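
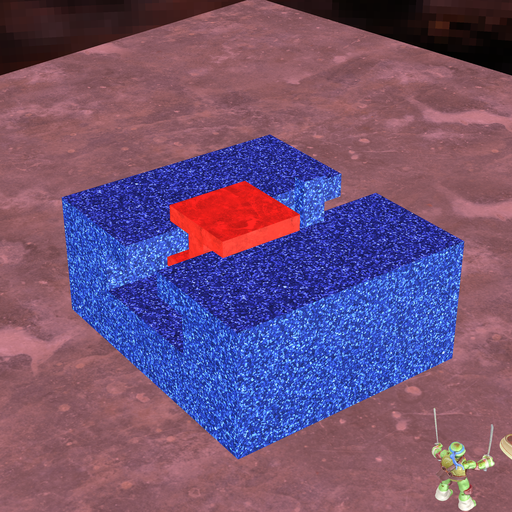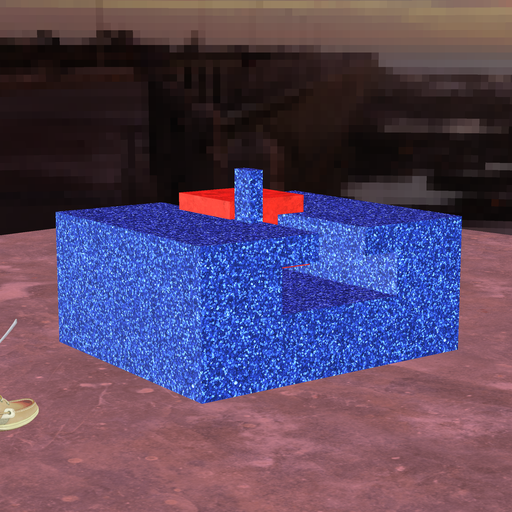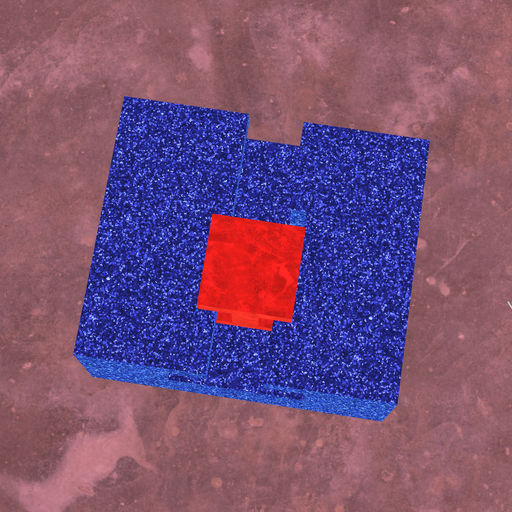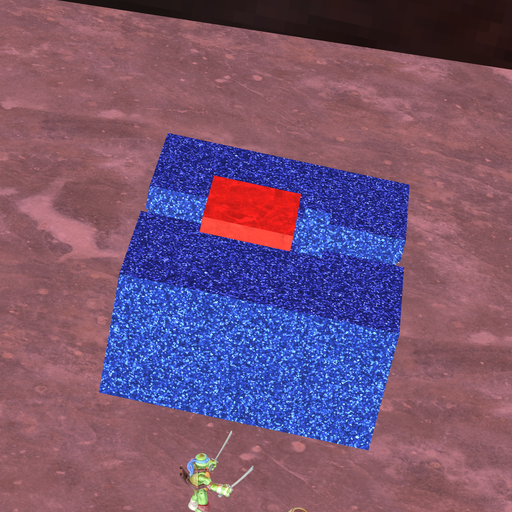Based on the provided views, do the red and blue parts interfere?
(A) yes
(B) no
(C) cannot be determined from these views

(B) no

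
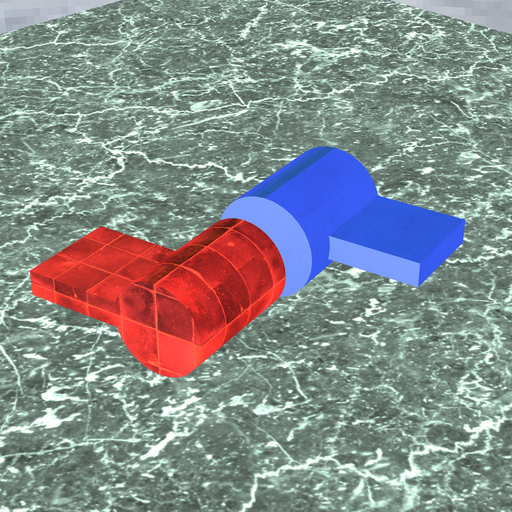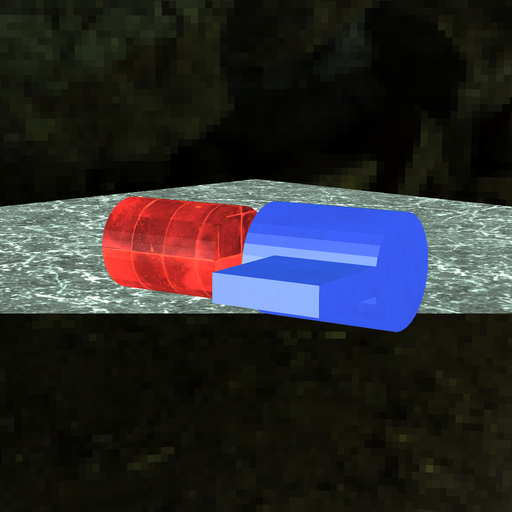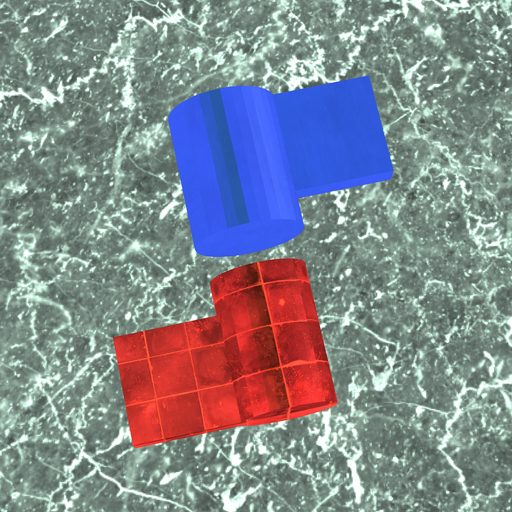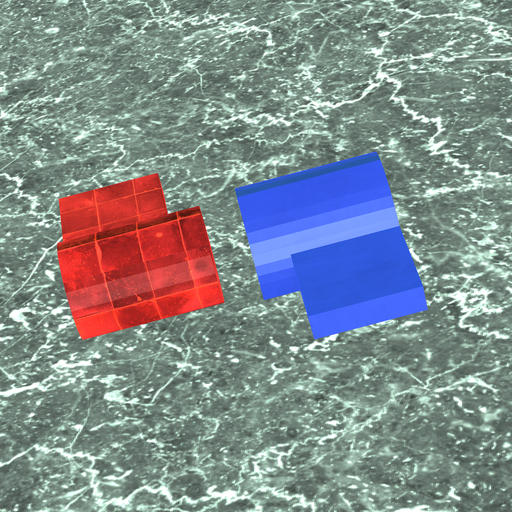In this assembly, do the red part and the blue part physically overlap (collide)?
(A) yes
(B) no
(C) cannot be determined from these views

(B) no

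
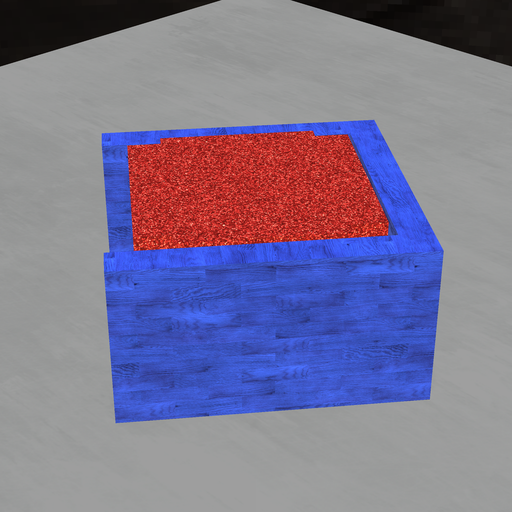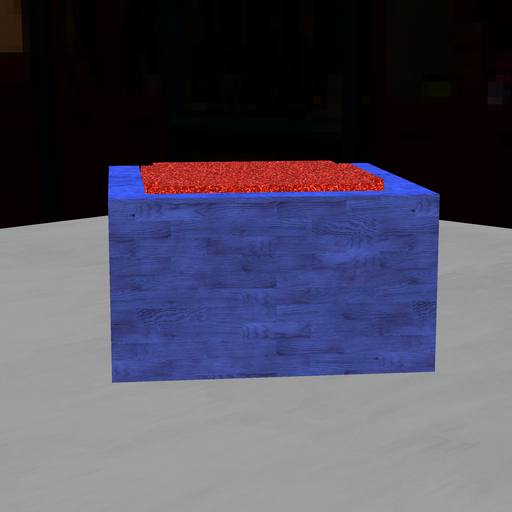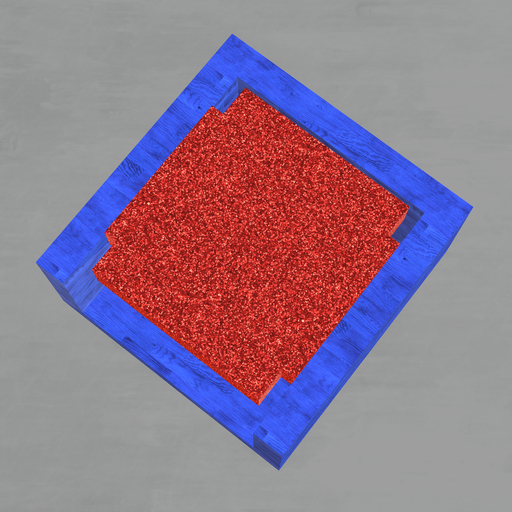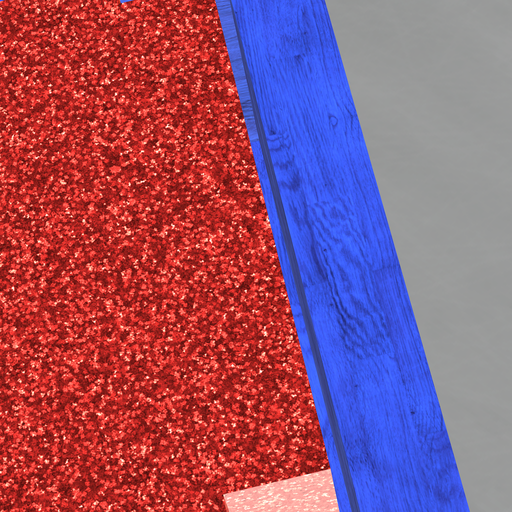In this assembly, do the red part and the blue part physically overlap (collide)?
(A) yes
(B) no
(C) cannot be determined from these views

(B) no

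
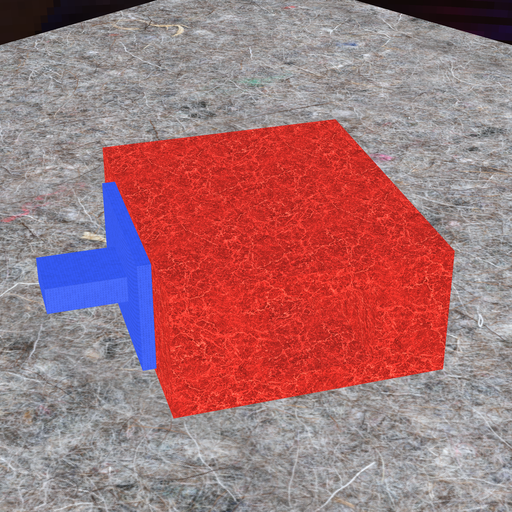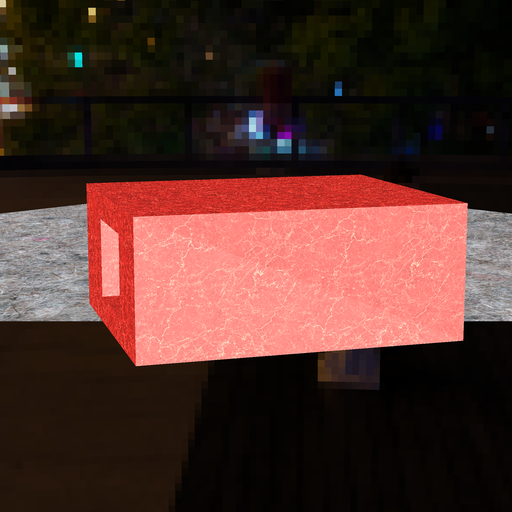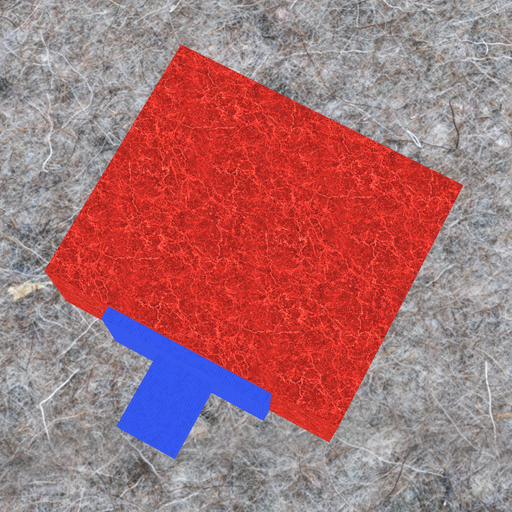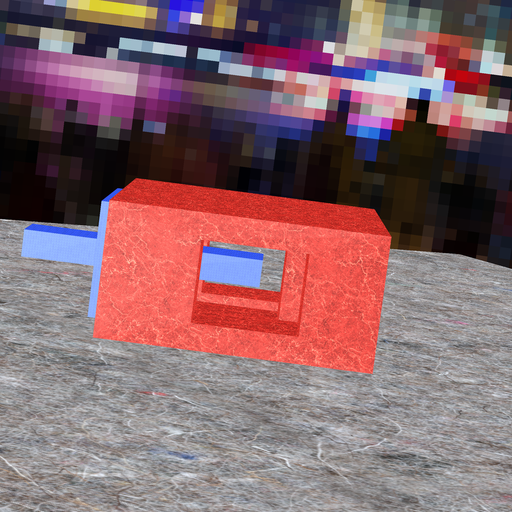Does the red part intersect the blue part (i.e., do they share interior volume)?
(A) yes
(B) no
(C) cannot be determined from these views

(B) no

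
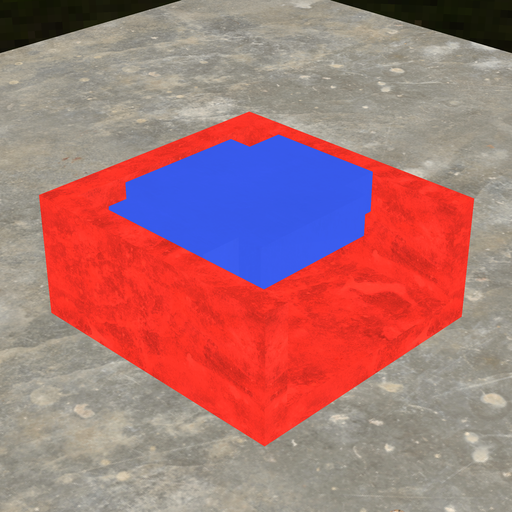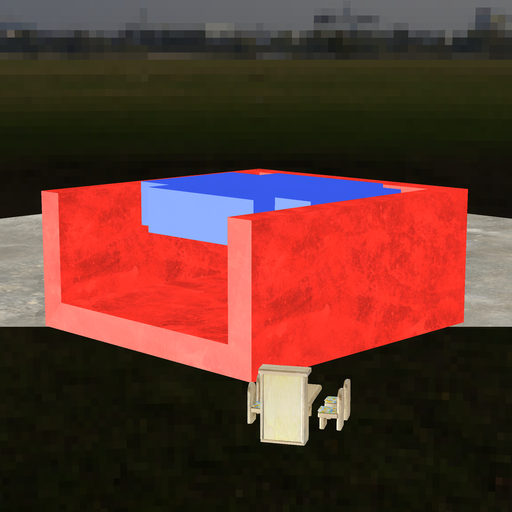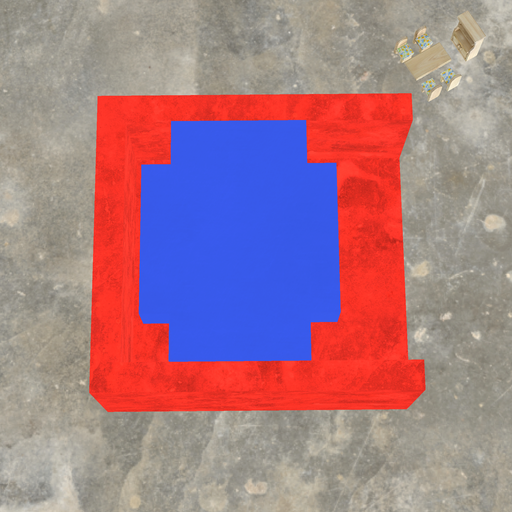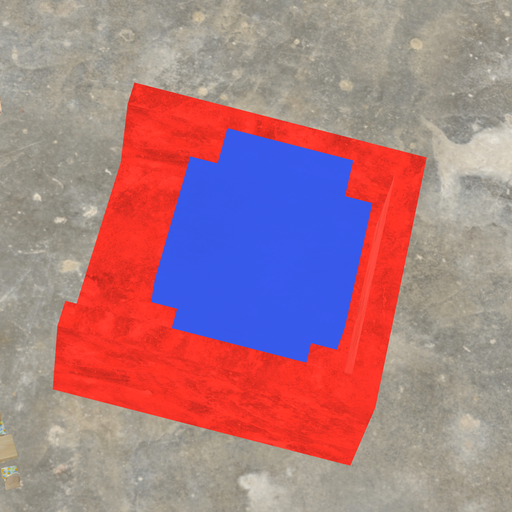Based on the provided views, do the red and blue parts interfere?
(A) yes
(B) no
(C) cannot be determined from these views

(B) no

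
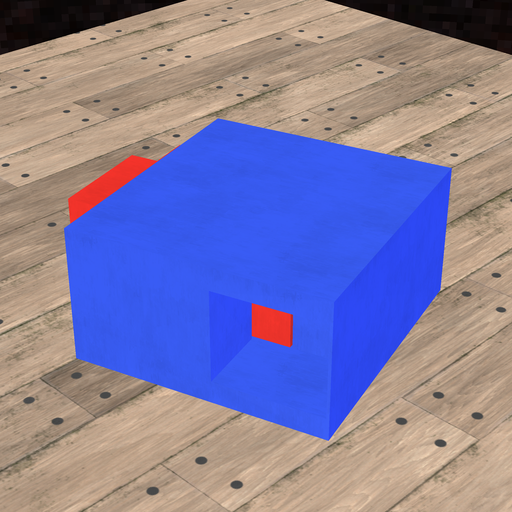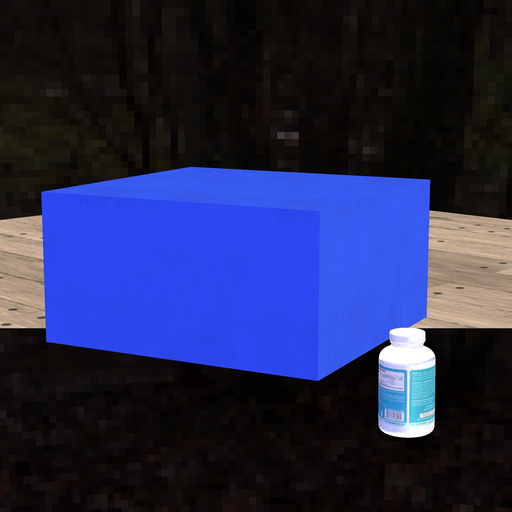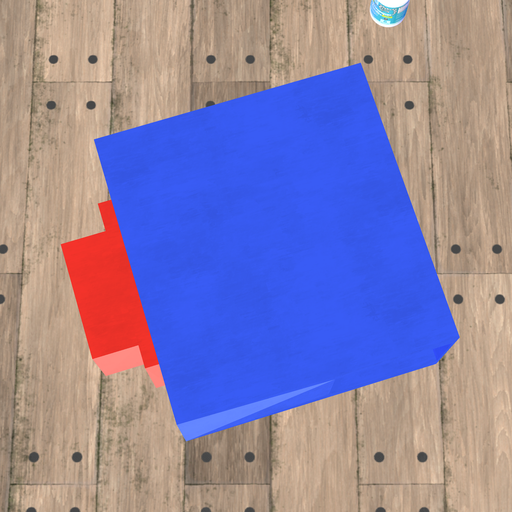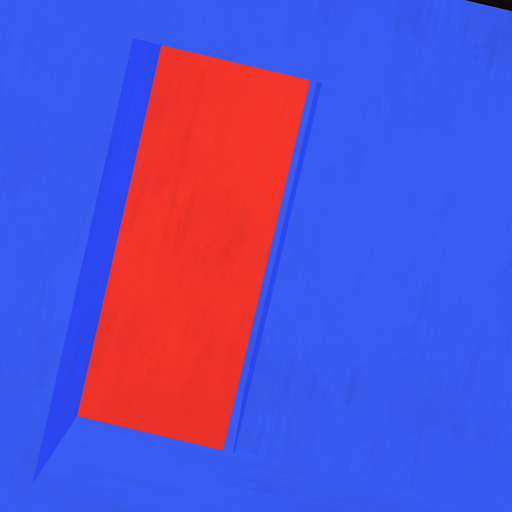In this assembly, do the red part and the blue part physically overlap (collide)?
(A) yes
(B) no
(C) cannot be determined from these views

(B) no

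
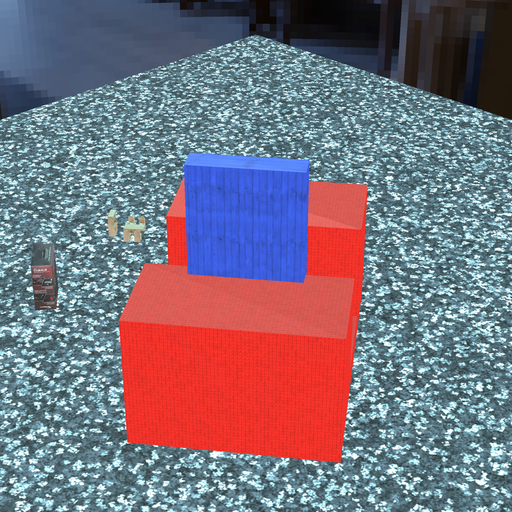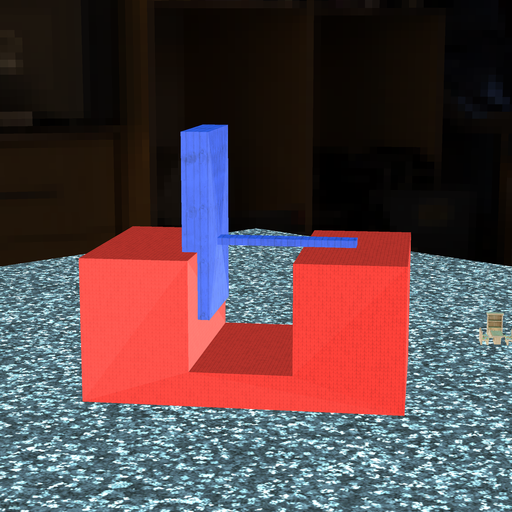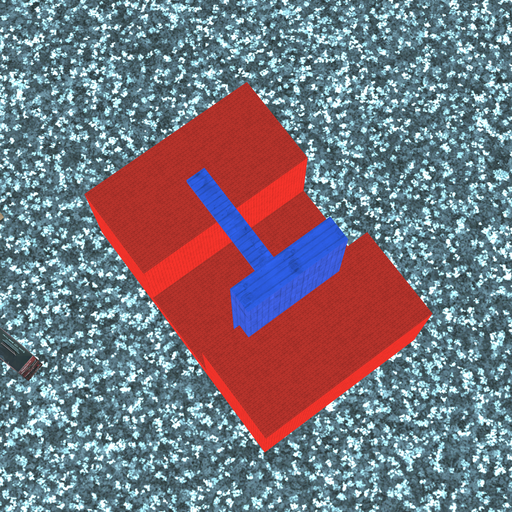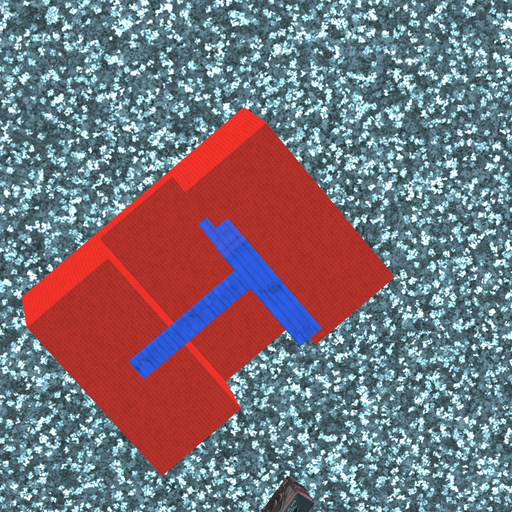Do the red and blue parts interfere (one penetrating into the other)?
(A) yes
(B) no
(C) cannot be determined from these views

(A) yes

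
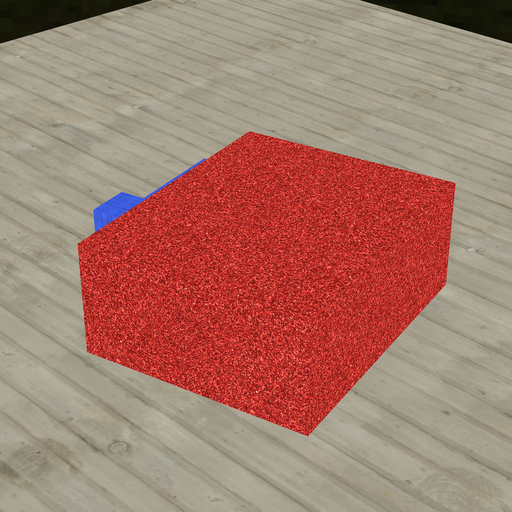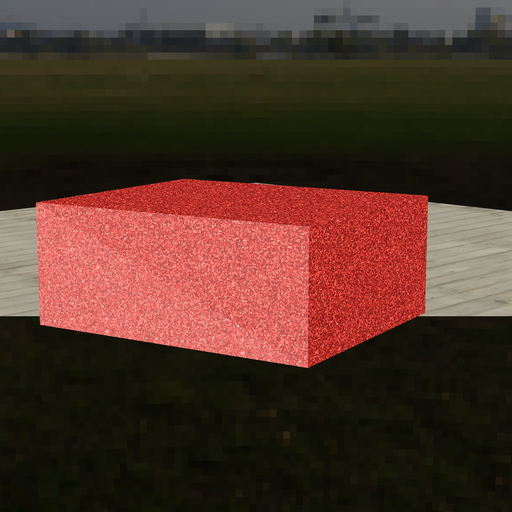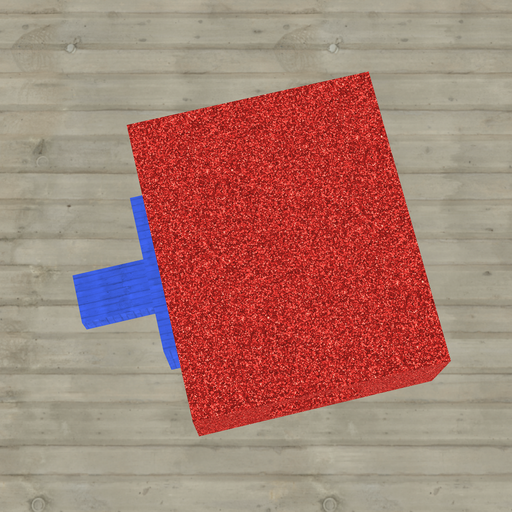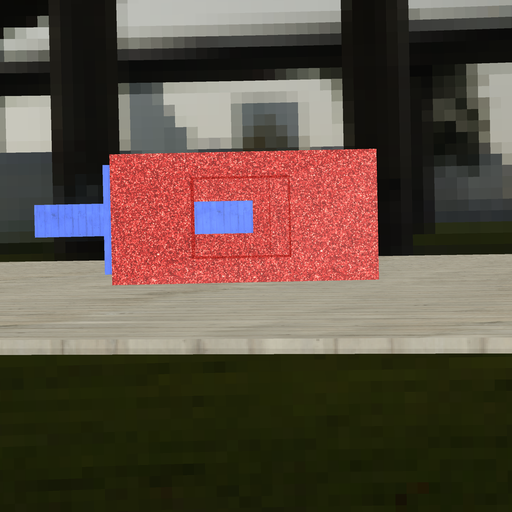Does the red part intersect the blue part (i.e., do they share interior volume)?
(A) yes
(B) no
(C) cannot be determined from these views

(B) no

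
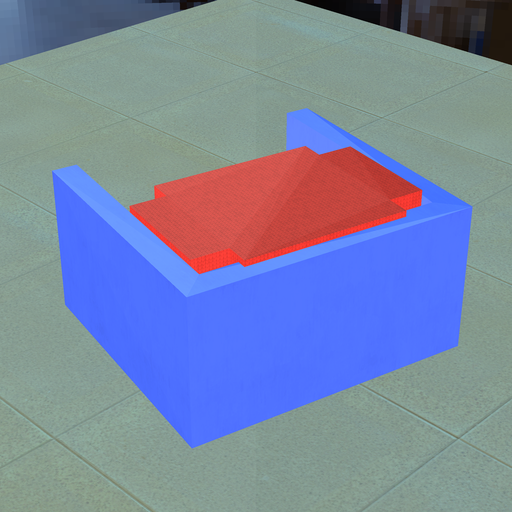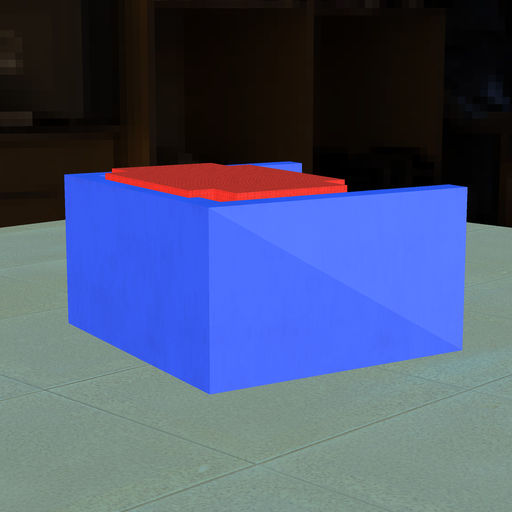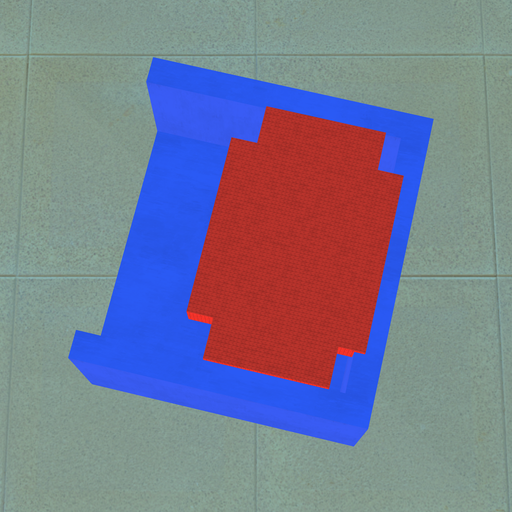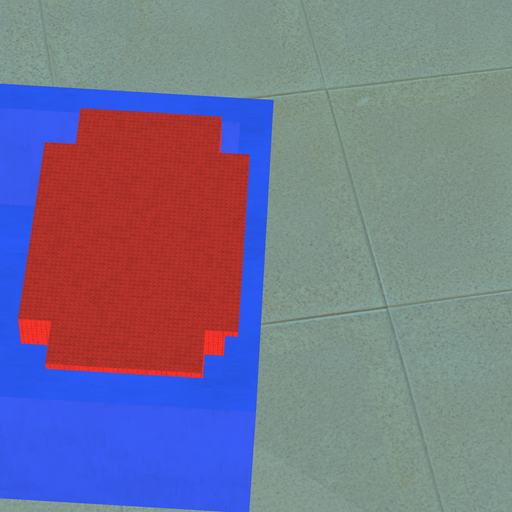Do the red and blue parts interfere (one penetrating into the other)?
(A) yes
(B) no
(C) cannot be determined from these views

(A) yes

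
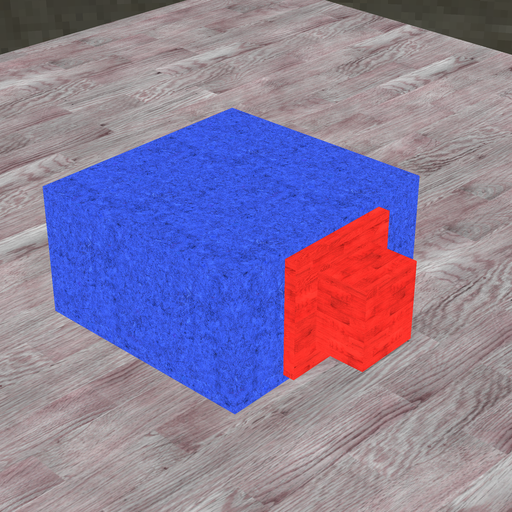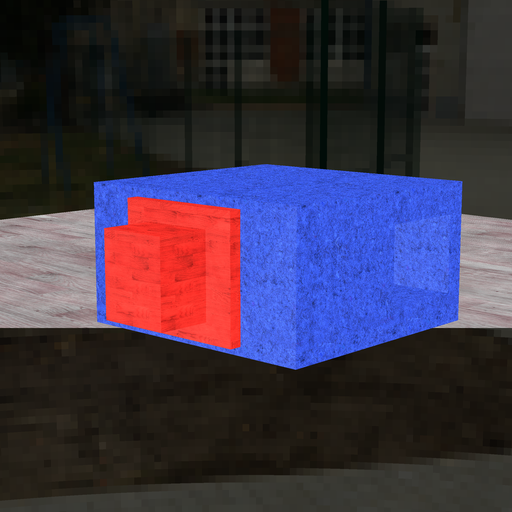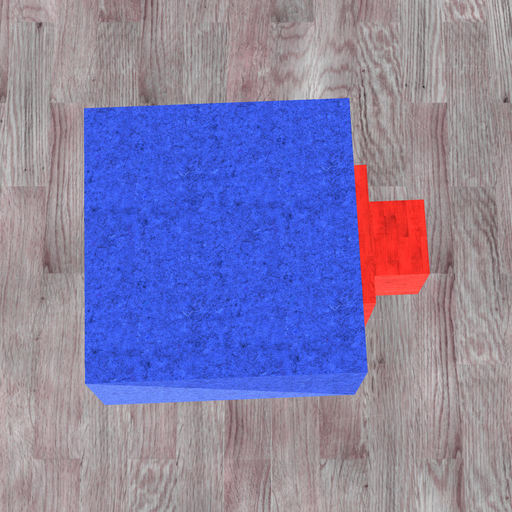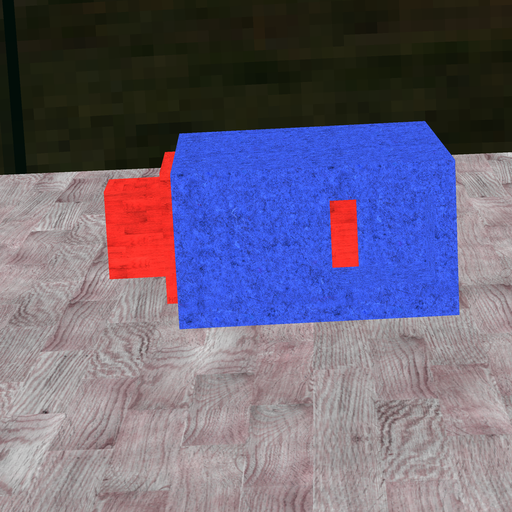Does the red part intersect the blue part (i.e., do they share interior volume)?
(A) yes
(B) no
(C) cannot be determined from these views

(A) yes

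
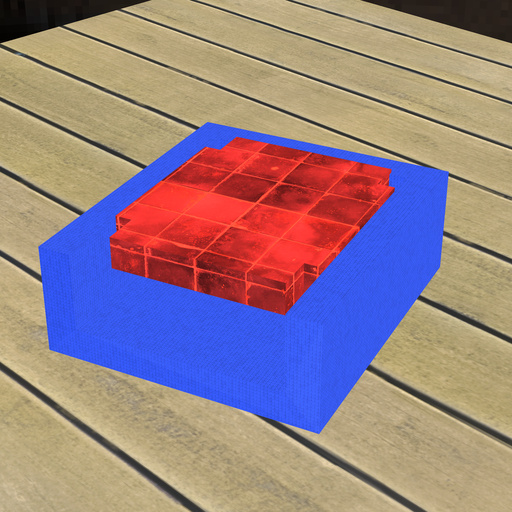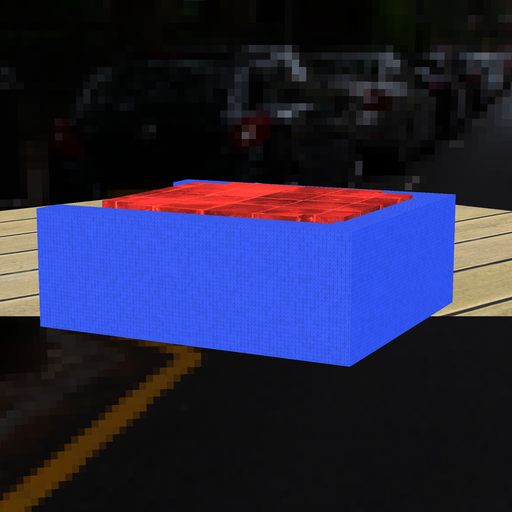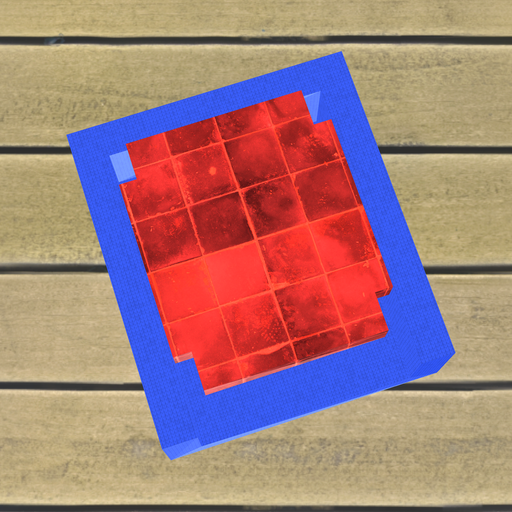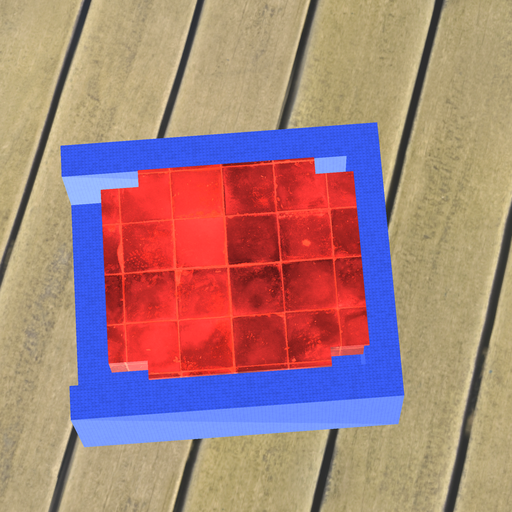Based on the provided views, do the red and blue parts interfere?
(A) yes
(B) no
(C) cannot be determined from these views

(A) yes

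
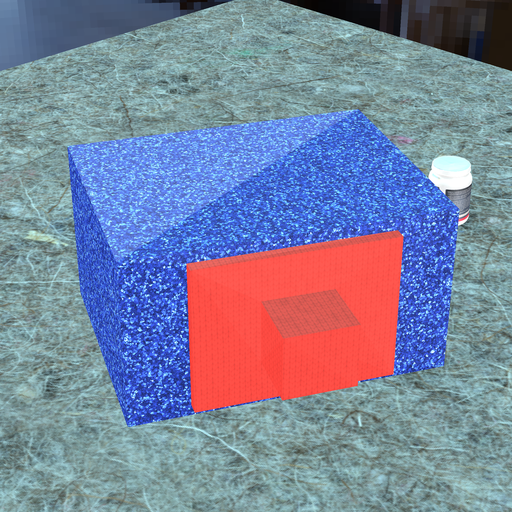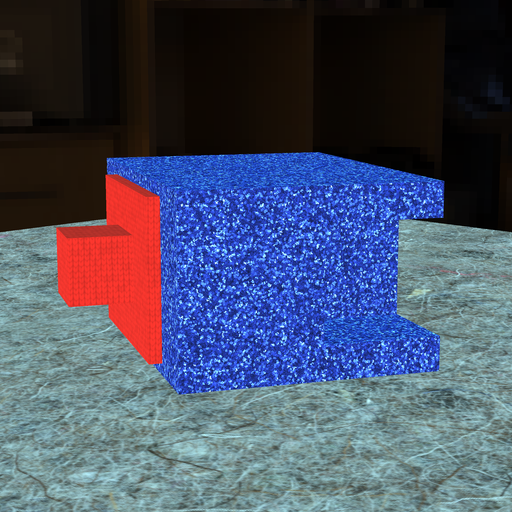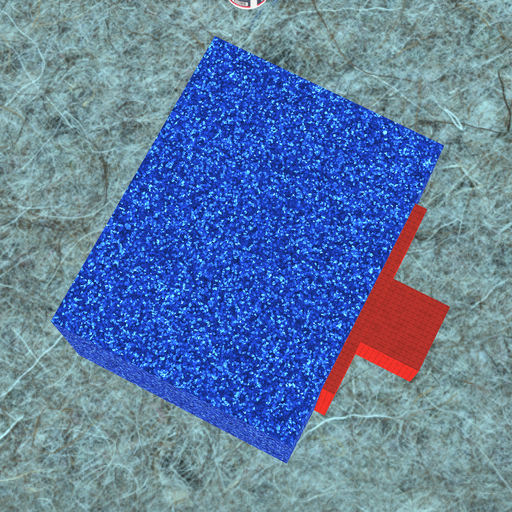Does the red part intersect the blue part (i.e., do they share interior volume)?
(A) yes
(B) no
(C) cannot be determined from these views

(C) cannot be determined from these views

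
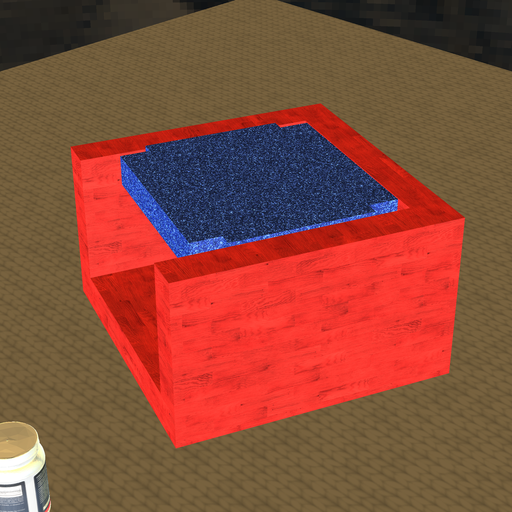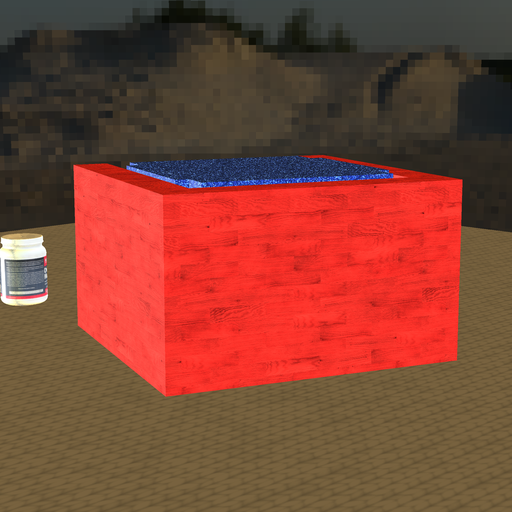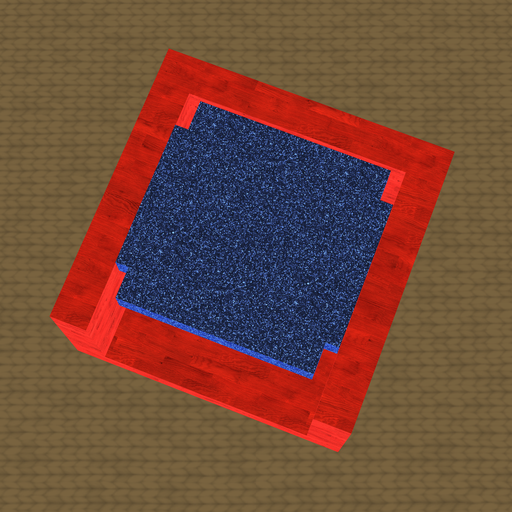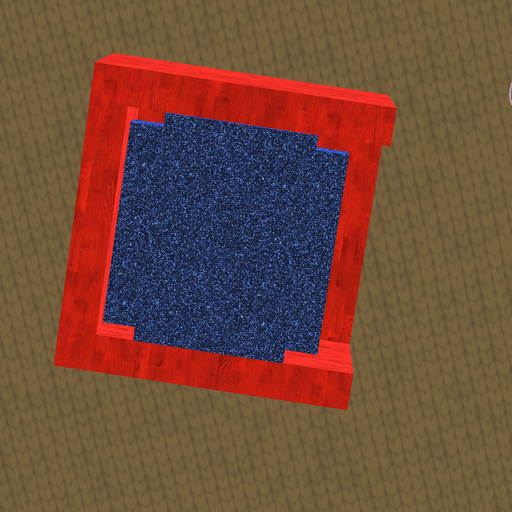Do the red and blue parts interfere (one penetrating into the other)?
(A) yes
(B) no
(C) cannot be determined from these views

(B) no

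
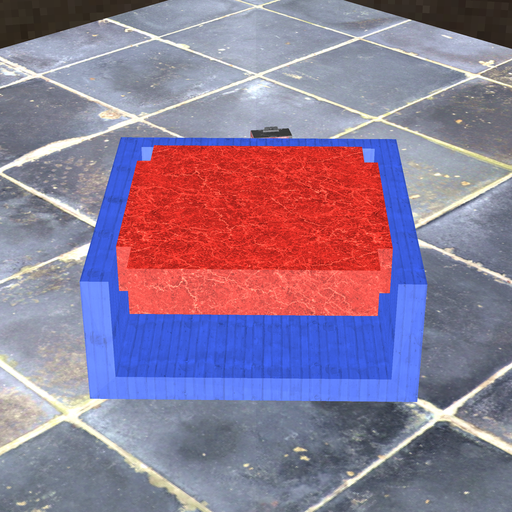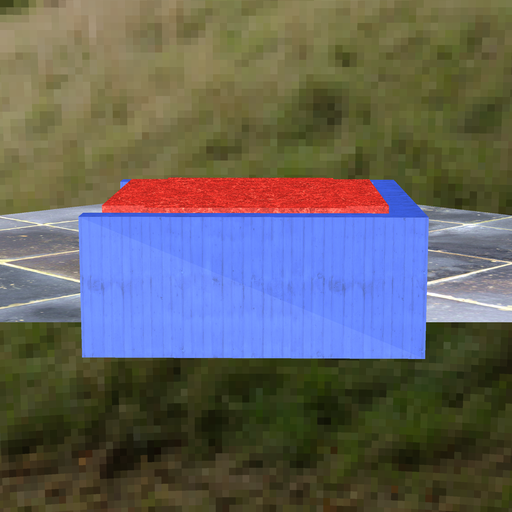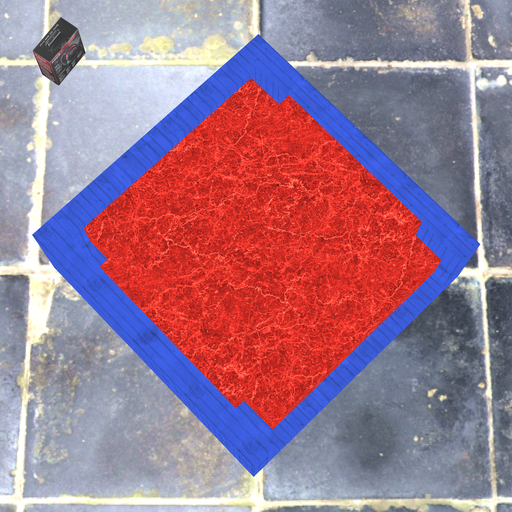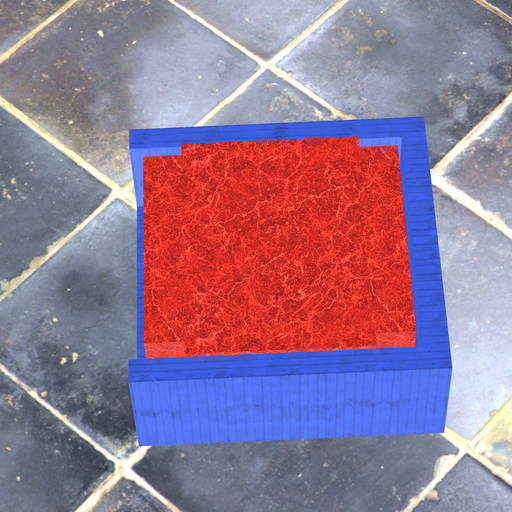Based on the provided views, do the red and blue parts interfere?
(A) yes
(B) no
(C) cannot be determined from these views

(B) no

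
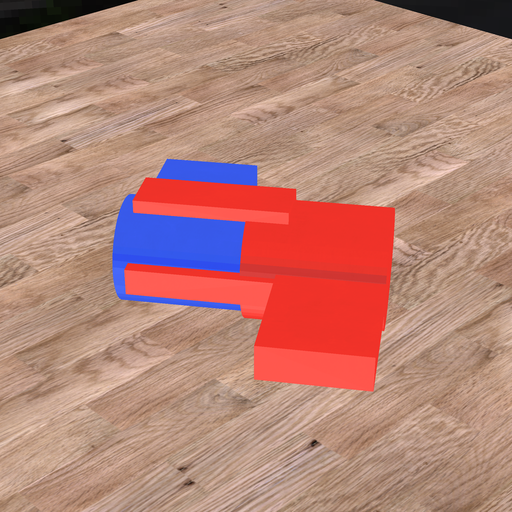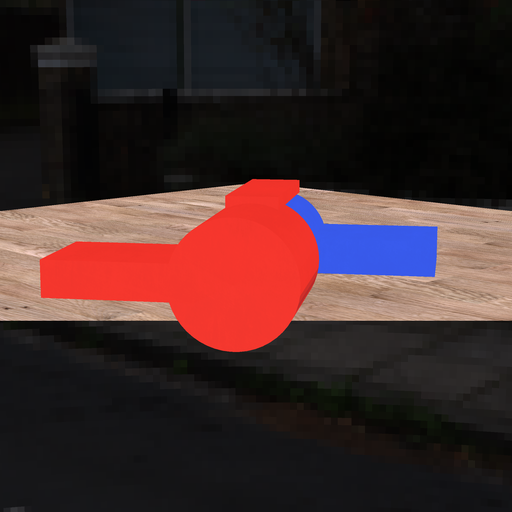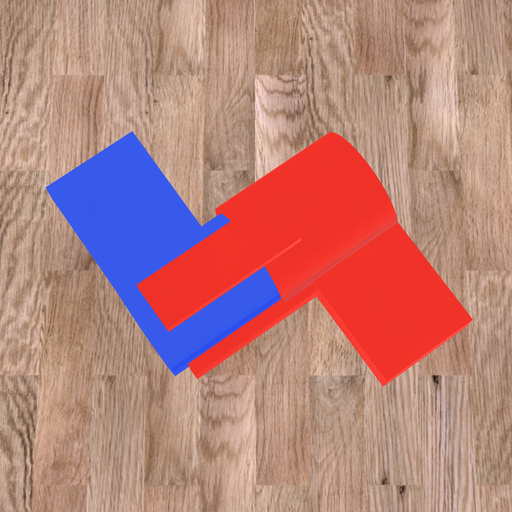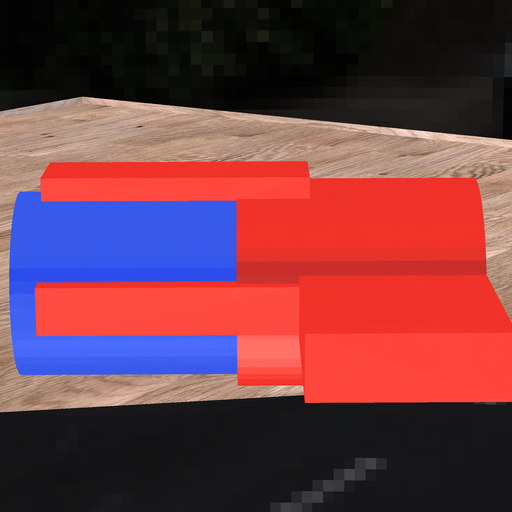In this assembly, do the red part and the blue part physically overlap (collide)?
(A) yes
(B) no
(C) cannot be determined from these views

(A) yes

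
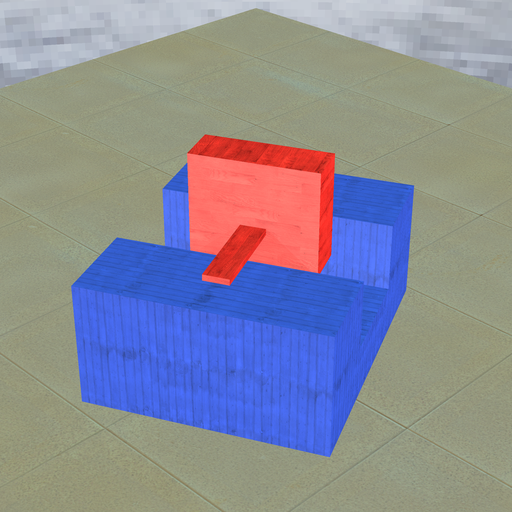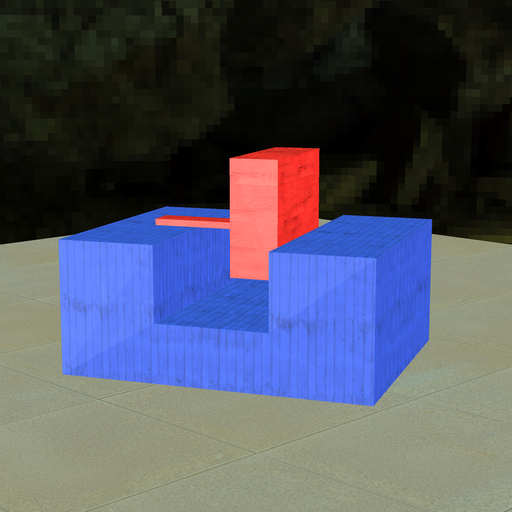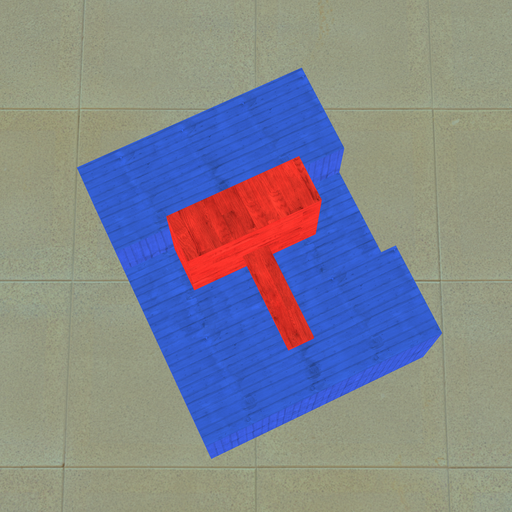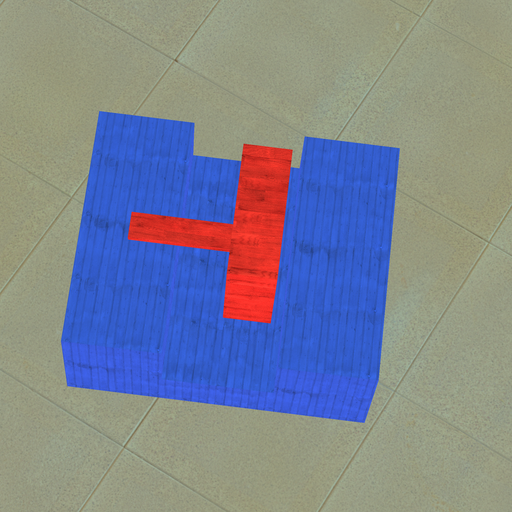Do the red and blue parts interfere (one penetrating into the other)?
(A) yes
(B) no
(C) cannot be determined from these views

(B) no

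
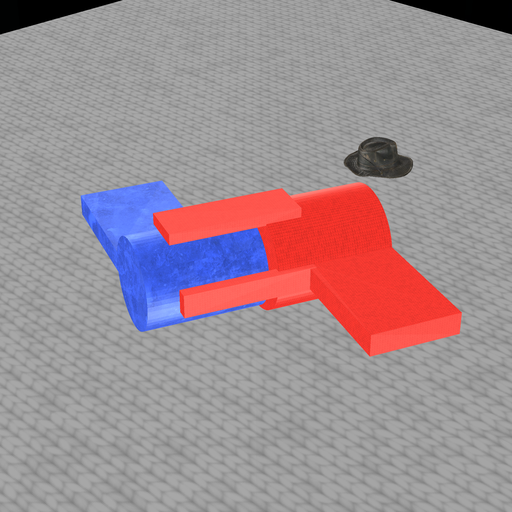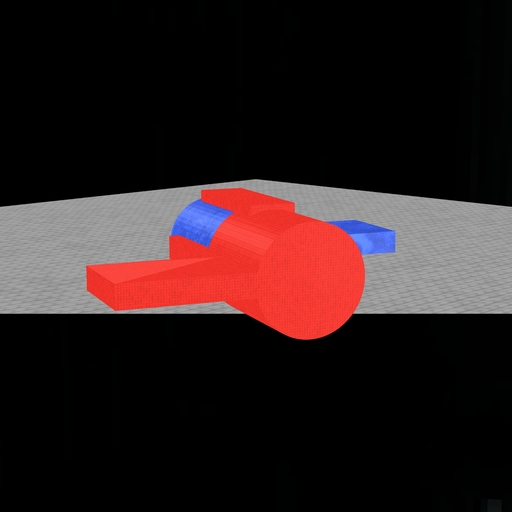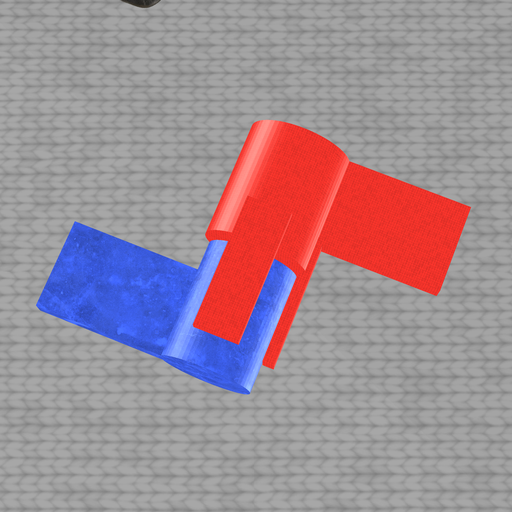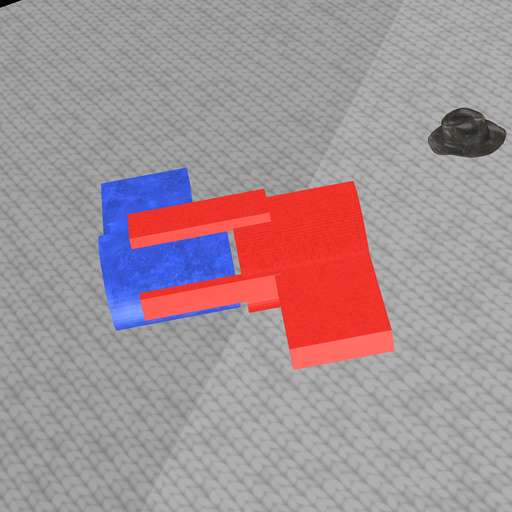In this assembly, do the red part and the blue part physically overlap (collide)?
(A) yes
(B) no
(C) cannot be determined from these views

(B) no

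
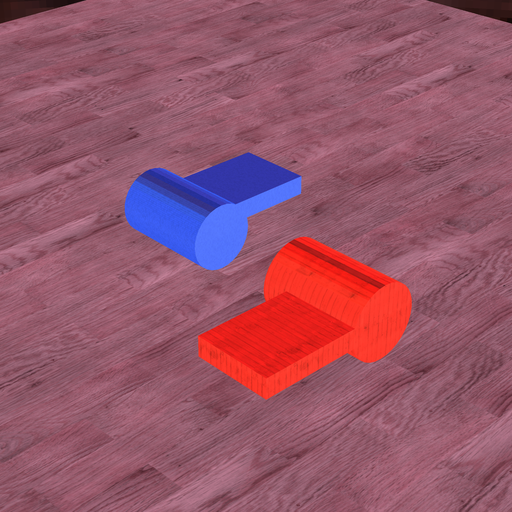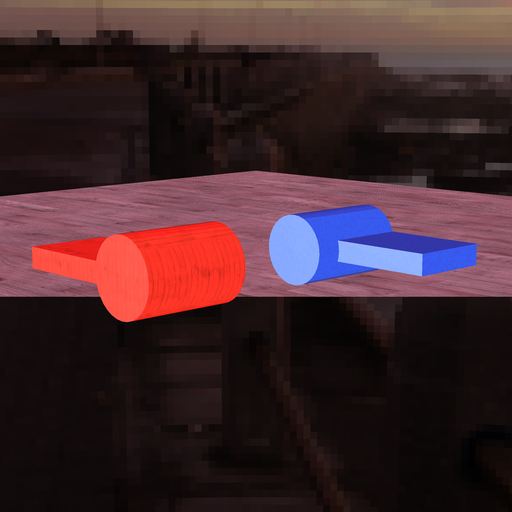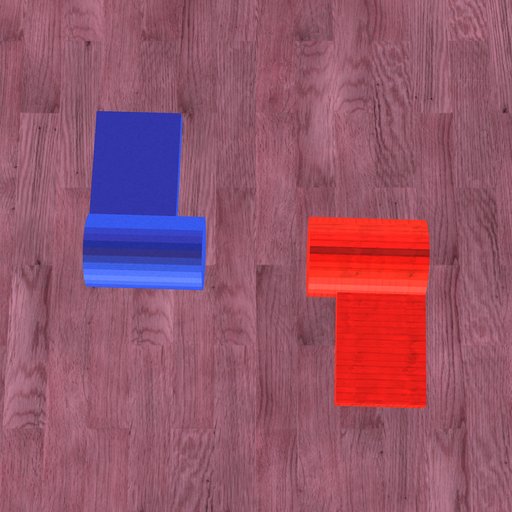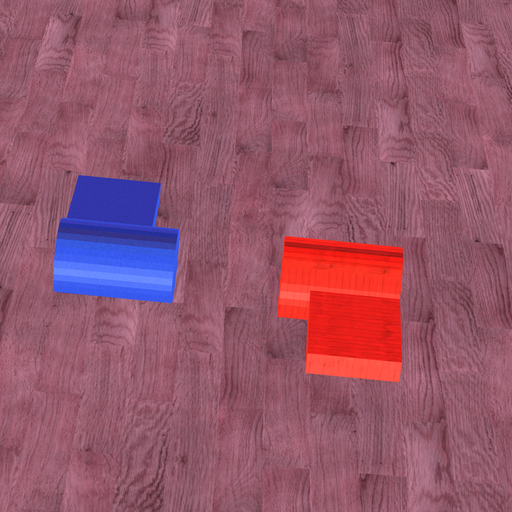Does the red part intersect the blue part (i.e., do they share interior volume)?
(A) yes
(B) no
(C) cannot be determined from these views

(B) no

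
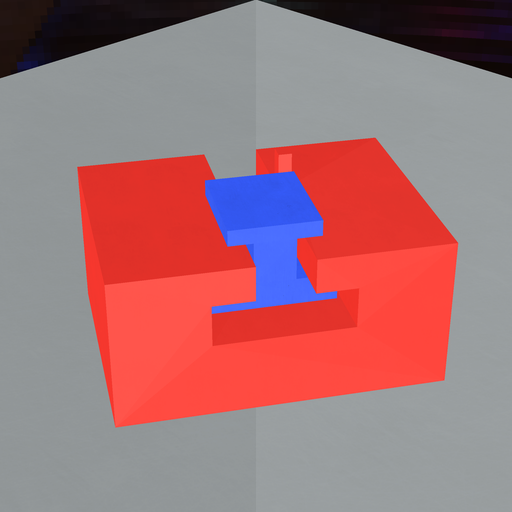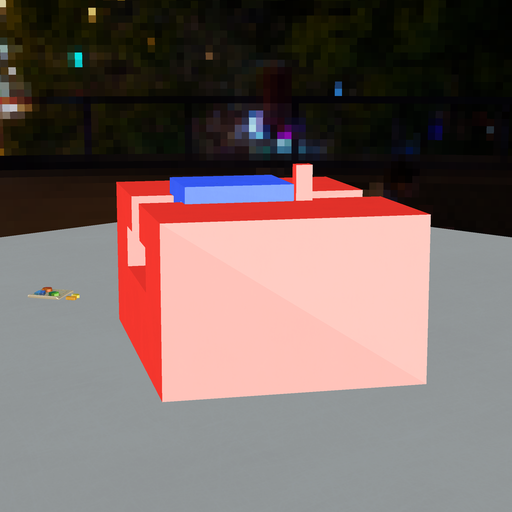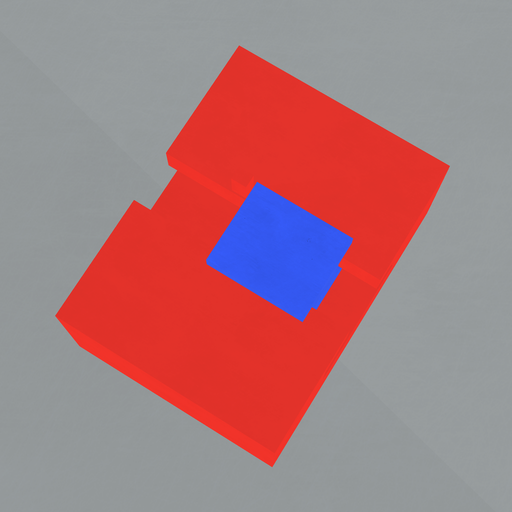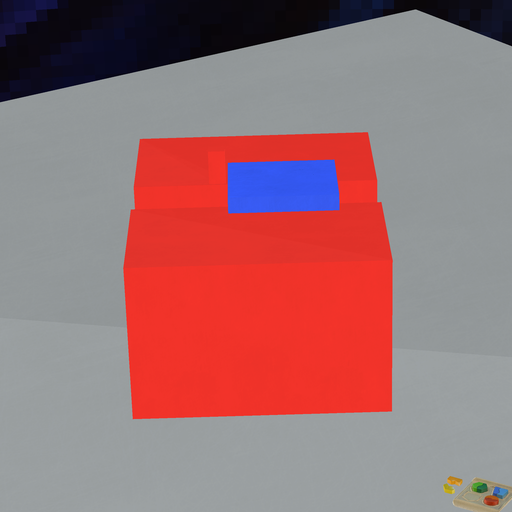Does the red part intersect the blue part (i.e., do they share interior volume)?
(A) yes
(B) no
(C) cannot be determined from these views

(B) no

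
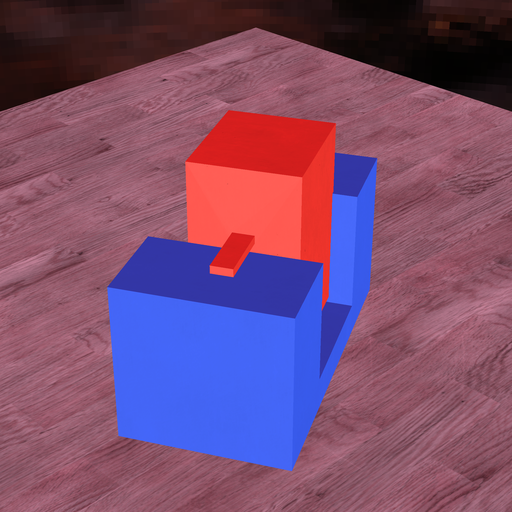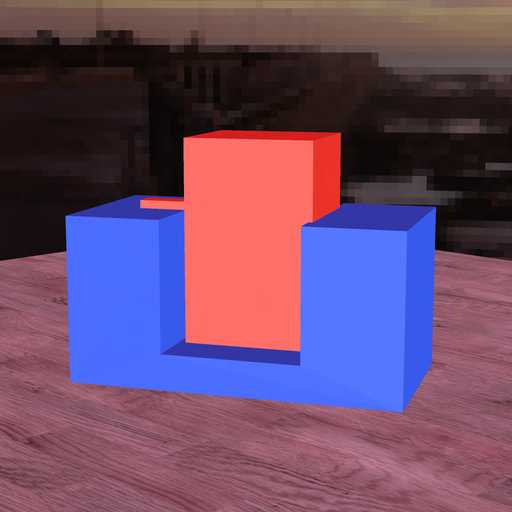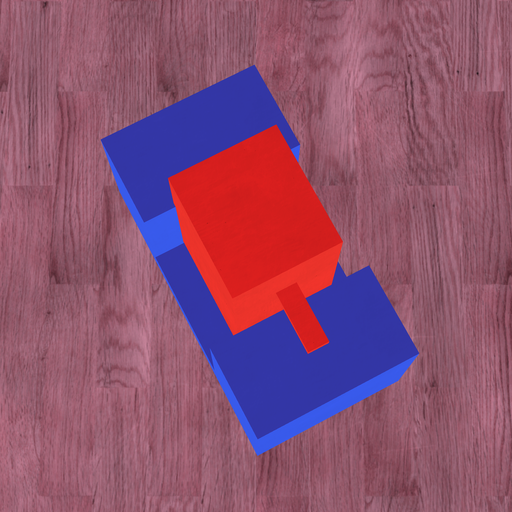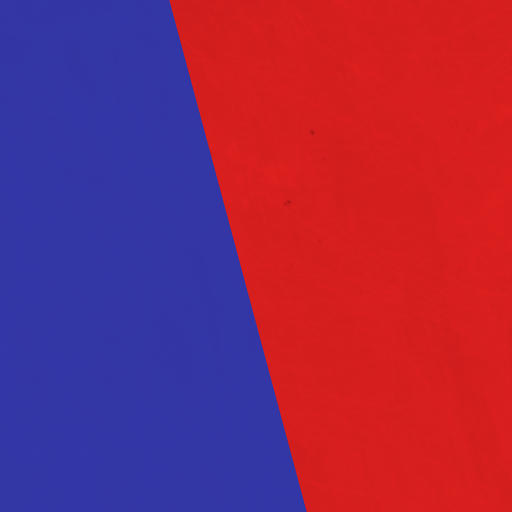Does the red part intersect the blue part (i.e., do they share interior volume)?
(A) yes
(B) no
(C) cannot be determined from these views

(A) yes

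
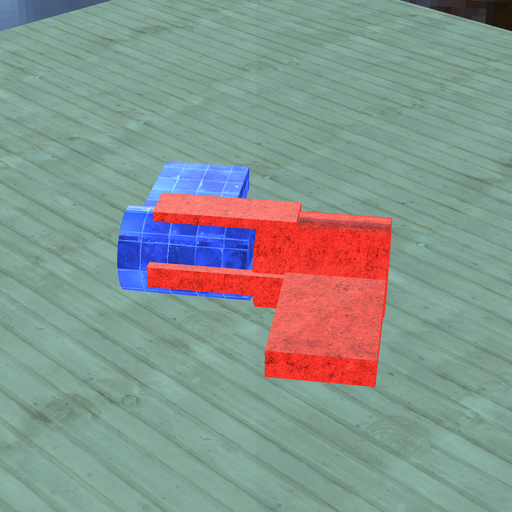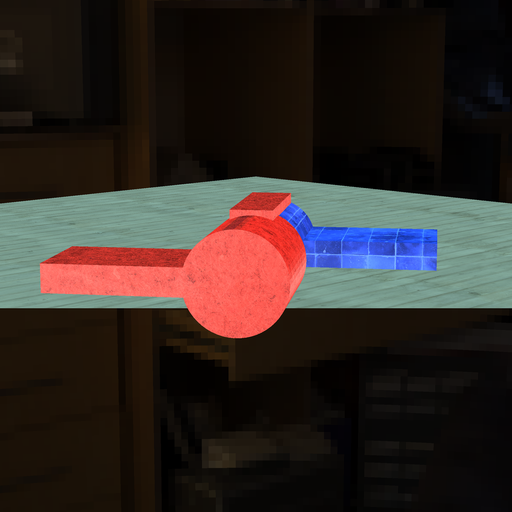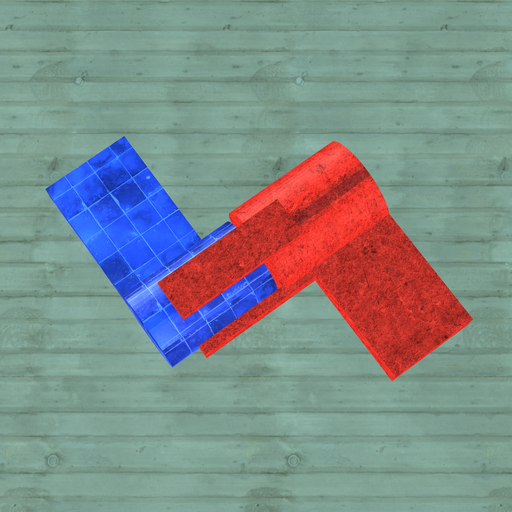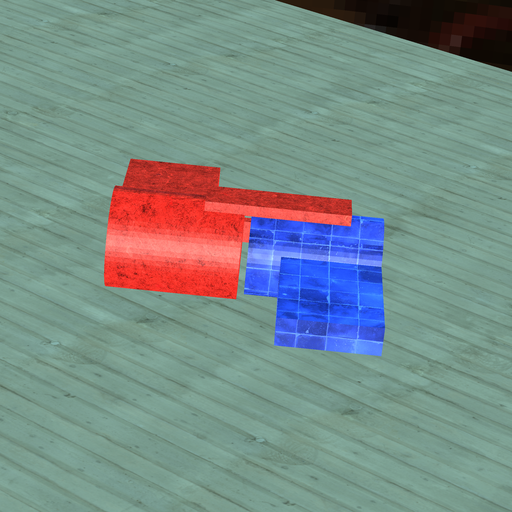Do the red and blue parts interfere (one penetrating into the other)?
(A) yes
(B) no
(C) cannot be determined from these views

(B) no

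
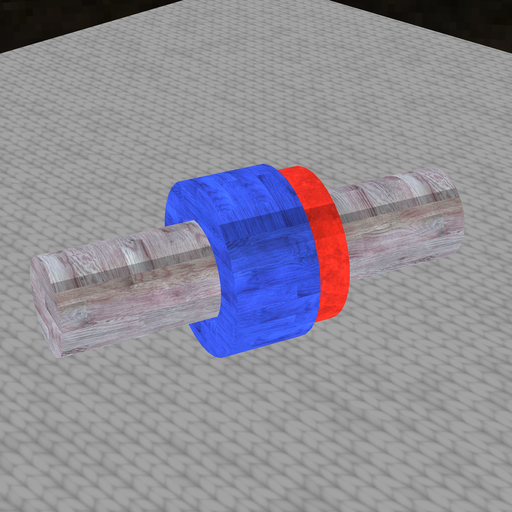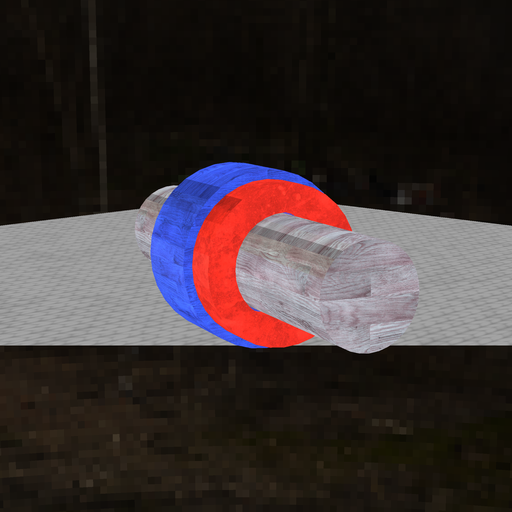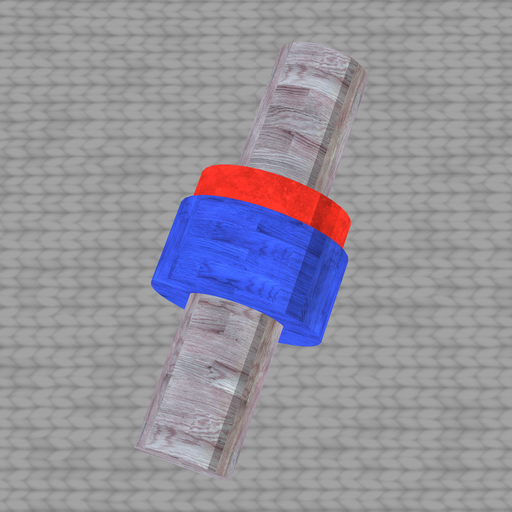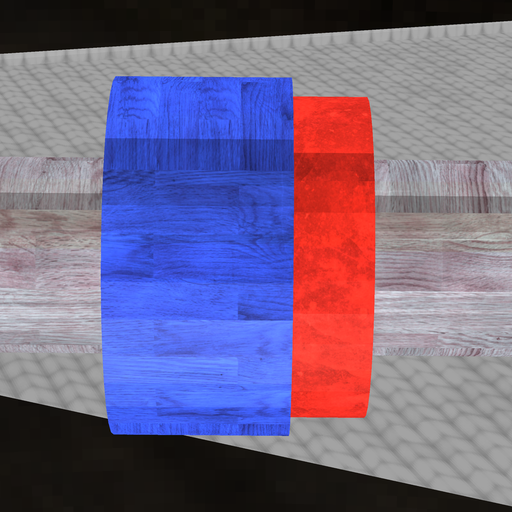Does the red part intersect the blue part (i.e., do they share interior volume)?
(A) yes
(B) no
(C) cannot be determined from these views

(A) yes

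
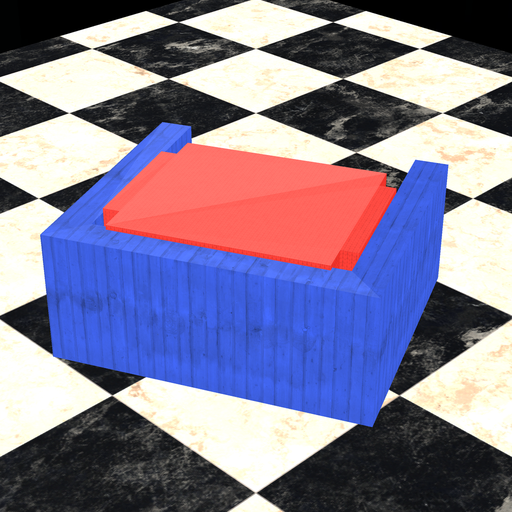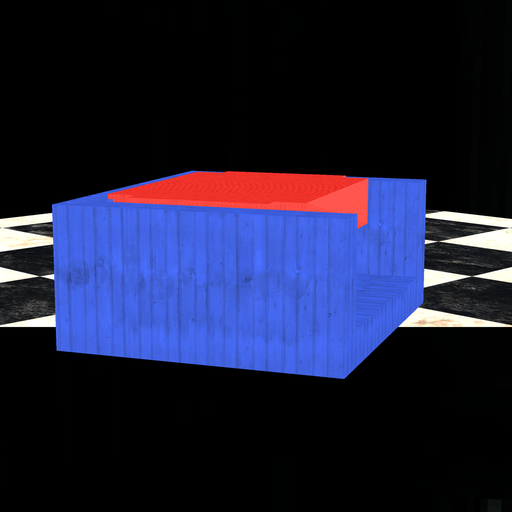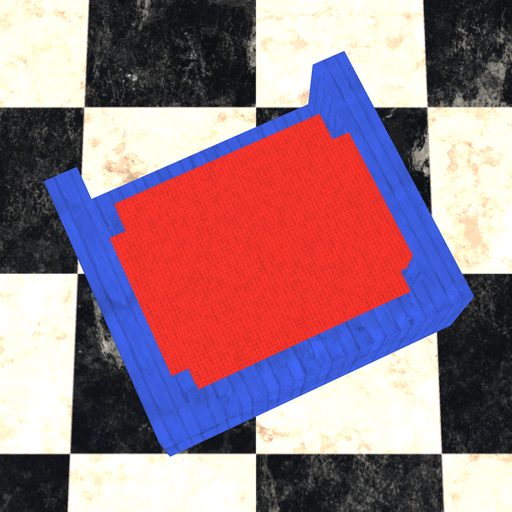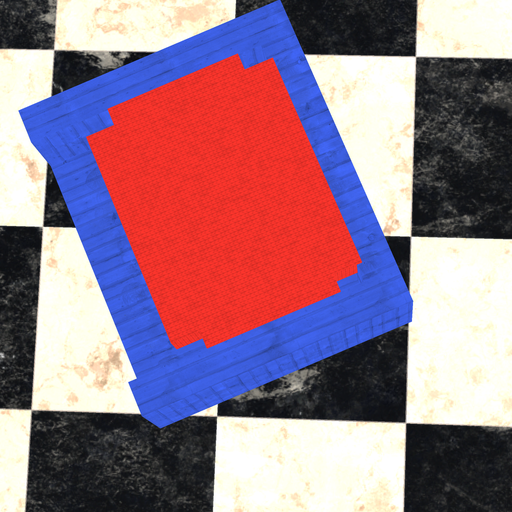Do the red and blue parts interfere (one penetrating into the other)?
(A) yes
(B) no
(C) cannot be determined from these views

(A) yes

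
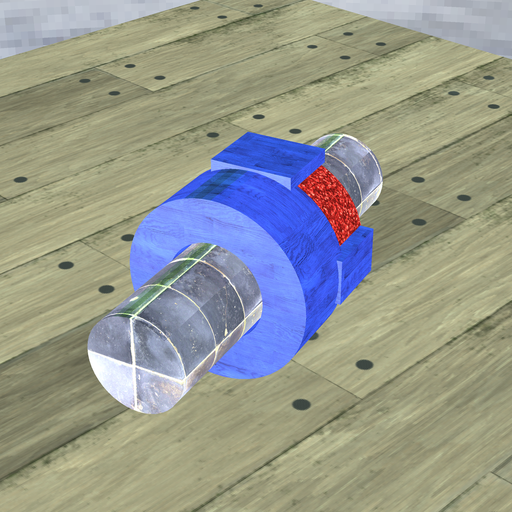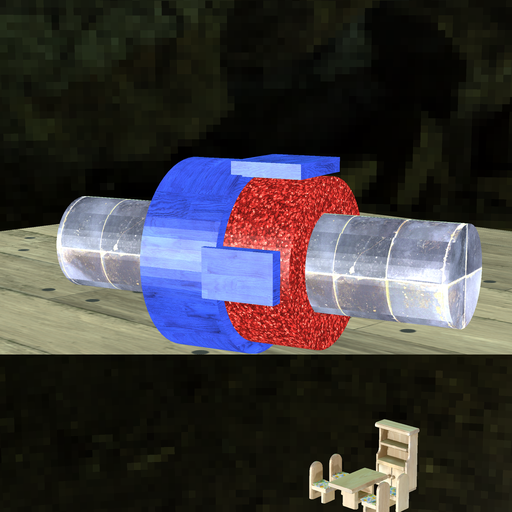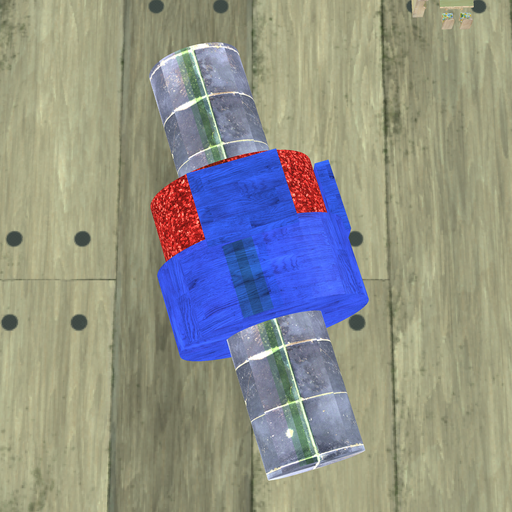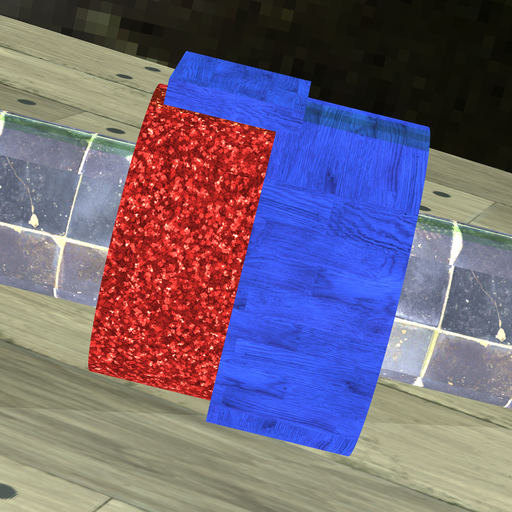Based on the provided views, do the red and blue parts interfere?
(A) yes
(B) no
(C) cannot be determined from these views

(A) yes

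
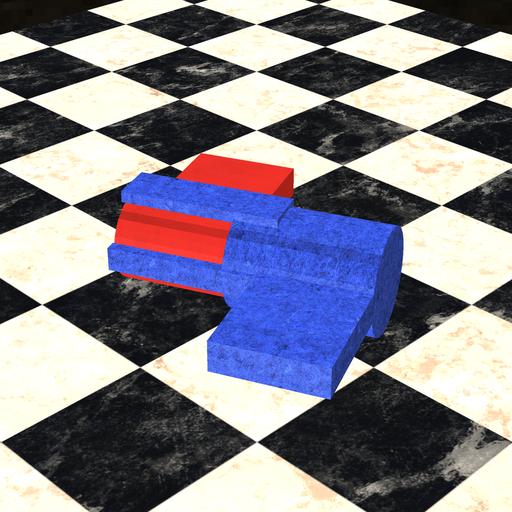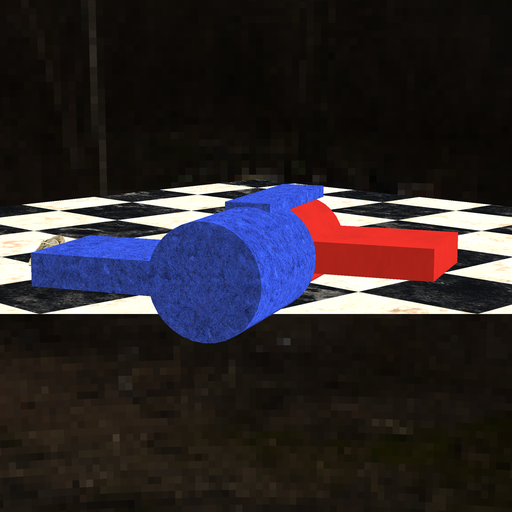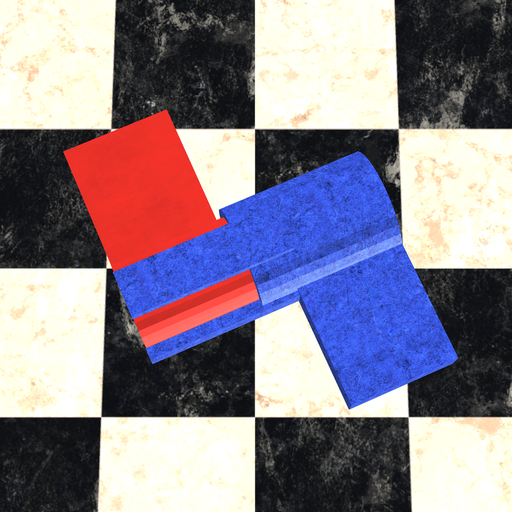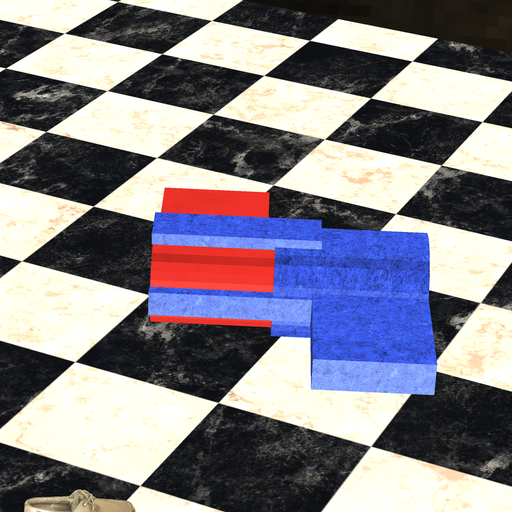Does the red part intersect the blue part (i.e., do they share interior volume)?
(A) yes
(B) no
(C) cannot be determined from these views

(A) yes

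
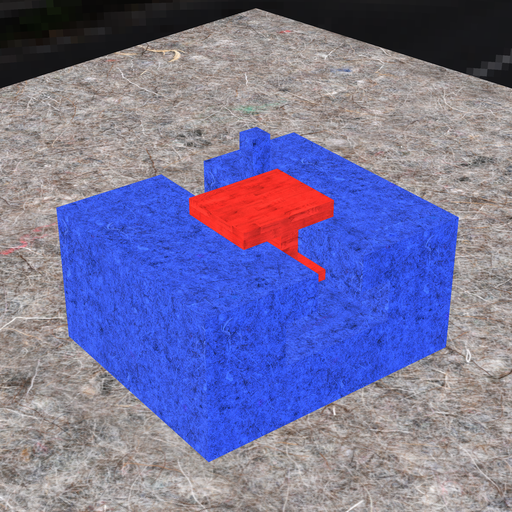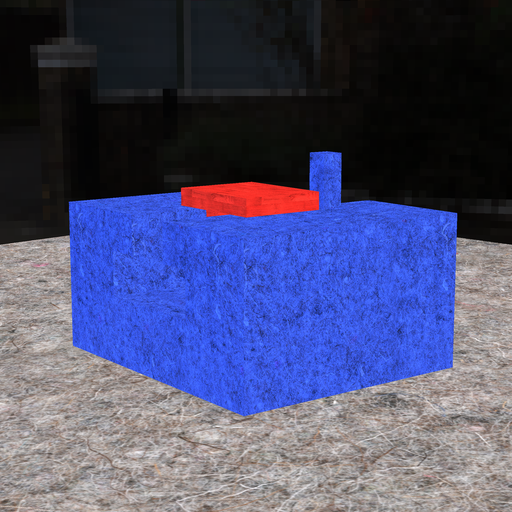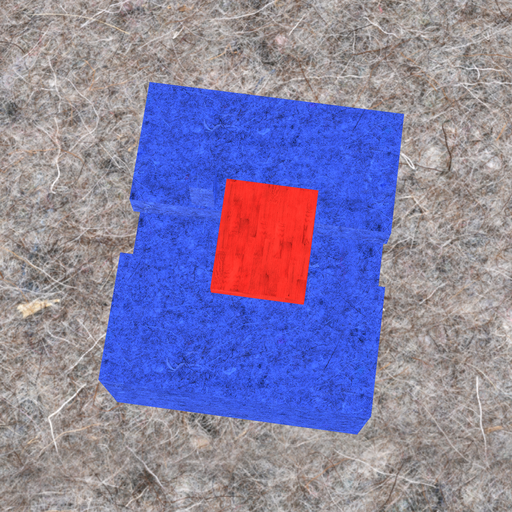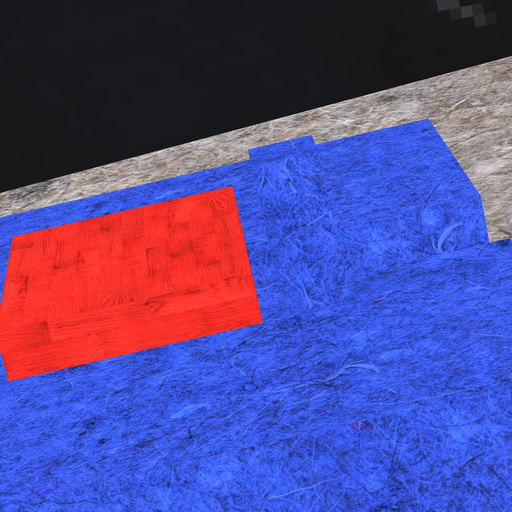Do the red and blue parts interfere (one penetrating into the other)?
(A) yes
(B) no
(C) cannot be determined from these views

(B) no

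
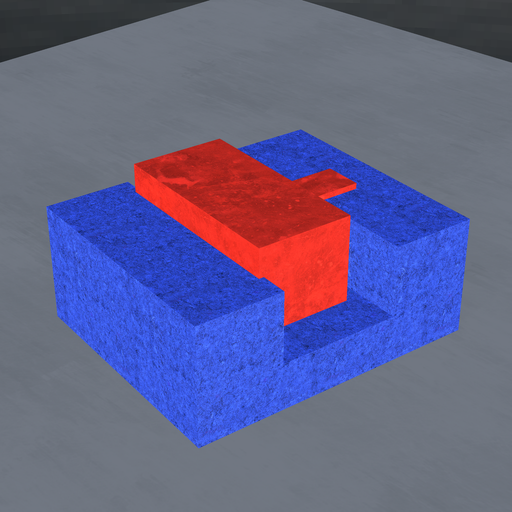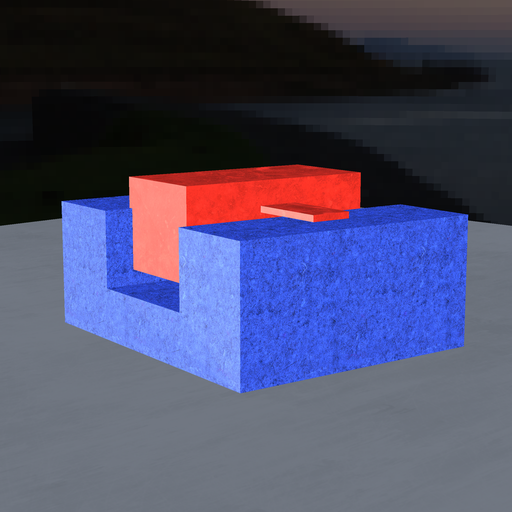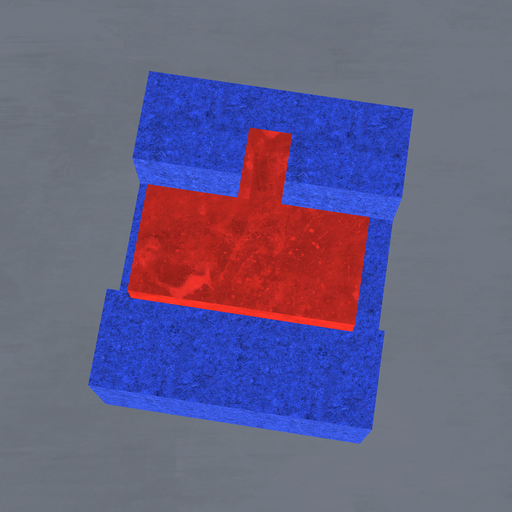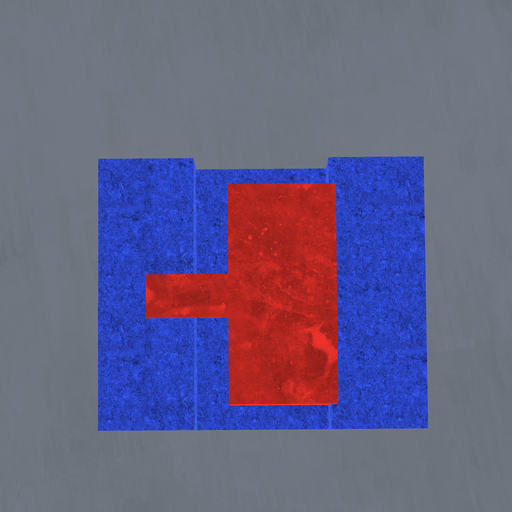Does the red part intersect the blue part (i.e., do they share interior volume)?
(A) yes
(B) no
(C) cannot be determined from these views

(A) yes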